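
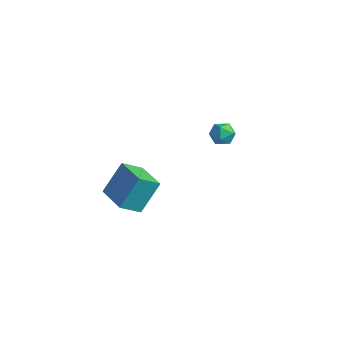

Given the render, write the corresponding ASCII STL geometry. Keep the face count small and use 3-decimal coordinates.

solid 
facet normal -0.991 0.128 -0.028
outer loop
vertex -2.849 -4.514 -0.94
vertex -2.765 -3.532 0.602
vertex -2.7 -3.504 -1.591
endloop
endfacet
facet normal -0.046 -0.536 -0.843
outer loop
vertex -0.975 -3.728 -1.542
vertex -2.849 -4.514 -0.94
vertex -2.7 -3.504 -1.591
endloop
endfacet
facet normal -0.991 0.129 -0.028
outer loop
vertex -2.7 -3.504 -1.591
vertex -2.765 -3.532 0.602
vertex -2.616 -2.523 -0.048
endloop
endfacet
facet normal 0.124 0.834 -0.537
outer loop
vertex -2.616 -2.523 -0.048
vertex -0.975 -3.728 -1.542
vertex -2.7 -3.504 -1.591
endloop
endfacet
facet normal -0.124 -0.834 0.538
outer loop
vertex -2.849 -4.514 -0.94
vertex -1.04 -3.756 0.651
vertex -2.765 -3.532 0.602
endloop
endfacet
facet normal -0.046 -0.536 -0.843
outer loop
vertex -1.124 -4.737 -0.892
vertex -2.849 -4.514 -0.94
vertex -0.975 -3.728 -1.542
endloop
endfacet
facet normal -0.123 -0.834 0.537
outer loop
vertex -1.124 -4.737 -0.892
vertex -1.04 -3.756 0.651
vertex -2.849 -4.514 -0.94
endloop
endfacet
facet normal 0.046 0.536 0.843
outer loop
vertex -2.765 -3.532 0.602
vertex -1.04 -3.756 0.651
vertex -2.616 -2.523 -0.048
endloop
endfacet
facet normal 0.123 0.834 -0.538
outer loop
vertex -0.891 -2.746 0.0
vertex -0.975 -3.728 -1.542
vertex -2.616 -2.523 -0.048
endloop
endfacet
facet normal 0.046 0.536 0.843
outer loop
vertex -2.616 -2.523 -0.048
vertex -1.04 -3.756 0.651
vertex -0.891 -2.746 0.0
endloop
endfacet
facet normal 0.991 -0.128 0.028
outer loop
vertex -0.891 -2.746 0.0
vertex -1.124 -4.737 -0.892
vertex -0.975 -3.728 -1.542
endloop
endfacet
facet normal 0.991 -0.128 0.028
outer loop
vertex -1.04 -3.756 0.651
vertex -1.124 -4.737 -0.892
vertex -0.891 -2.746 0.0
endloop
endfacet
facet normal -0.992 0.104 0.071
outer loop
vertex -3.522 2.664 0.141
vertex -3.608 2.003 -0.089
vertex -3.545 2.13 0.601
endloop
endfacet
facet normal -0.659 0.507 0.556
outer loop
vertex -3.522 2.664 0.141
vertex -3.545 2.13 0.601
vertex -3.075 2.647 0.686
endloop
endfacet
facet normal -0.220 0.952 0.210
outer loop
vertex -3.522 2.664 0.141
vertex -3.075 2.647 0.686
vertex -2.846 2.841 0.048
endloop
endfacet
facet normal -0.283 0.824 -0.490
outer loop
vertex -3.522 2.664 0.141
vertex -2.846 2.841 0.048
vertex -3.176 2.443 -0.431
endloop
endfacet
facet normal -0.761 0.299 -0.576
outer loop
vertex -3.522 2.664 0.141
vertex -3.176 2.443 -0.431
vertex -3.608 2.003 -0.089
endloop
endfacet
facet normal -0.259 0.077 0.963
outer loop
vertex -3.075 2.647 0.686
vertex -3.545 2.13 0.601
vertex -2.884 1.977 0.791
endloop
endfacet
facet normal -0.799 -0.574 0.179
outer loop
vertex -3.545 2.13 0.601
vertex -3.608 2.003 -0.089
vertex -3.214 1.579 0.312
endloop
endfacet
facet normal -0.425 -0.257 -0.868
outer loop
vertex -3.608 2.003 -0.089
vertex -3.176 2.443 -0.431
vertex -2.985 1.773 -0.326
endloop
endfacet
facet normal 0.346 0.590 -0.729
outer loop
vertex -3.176 2.443 -0.431
vertex -2.846 2.841 0.048
vertex -2.515 2.29 -0.241
endloop
endfacet
facet normal 0.448 0.798 0.403
outer loop
vertex -2.846 2.841 0.048
vertex -3.075 2.647 0.686
vertex -2.452 2.417 0.449
endloop
endfacet
facet normal 0.283 -0.824 0.490
outer loop
vertex -2.538 1.756 0.219
vertex -2.884 1.977 0.791
vertex -3.214 1.579 0.312
endloop
endfacet
facet normal 0.220 -0.952 -0.210
outer loop
vertex -2.538 1.756 0.219
vertex -3.214 1.579 0.312
vertex -2.985 1.773 -0.326
endloop
endfacet
facet normal 0.659 -0.507 -0.556
outer loop
vertex -2.538 1.756 0.219
vertex -2.985 1.773 -0.326
vertex -2.515 2.29 -0.241
endloop
endfacet
facet normal 0.992 -0.104 -0.071
outer loop
vertex -2.538 1.756 0.219
vertex -2.515 2.29 -0.241
vertex -2.452 2.417 0.449
endloop
endfacet
facet normal 0.761 -0.299 0.576
outer loop
vertex -2.538 1.756 0.219
vertex -2.452 2.417 0.449
vertex -2.884 1.977 0.791
endloop
endfacet
facet normal -0.346 -0.590 0.729
outer loop
vertex -3.214 1.579 0.312
vertex -2.884 1.977 0.791
vertex -3.545 2.13 0.601
endloop
endfacet
facet normal -0.448 -0.798 -0.403
outer loop
vertex -2.985 1.773 -0.326
vertex -3.214 1.579 0.312
vertex -3.608 2.003 -0.089
endloop
endfacet
facet normal 0.259 -0.077 -0.963
outer loop
vertex -2.515 2.29 -0.241
vertex -2.985 1.773 -0.326
vertex -3.176 2.443 -0.431
endloop
endfacet
facet normal 0.799 0.574 -0.179
outer loop
vertex -2.452 2.417 0.449
vertex -2.515 2.29 -0.241
vertex -2.846 2.841 0.048
endloop
endfacet
facet normal 0.425 0.257 0.868
outer loop
vertex -2.884 1.977 0.791
vertex -2.452 2.417 0.449
vertex -3.075 2.647 0.686
endloop
endfacet

endsolid


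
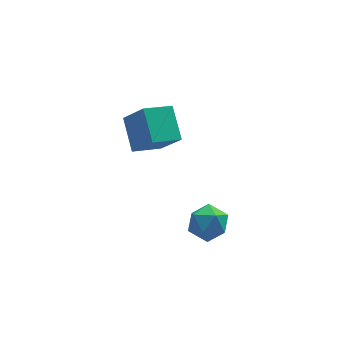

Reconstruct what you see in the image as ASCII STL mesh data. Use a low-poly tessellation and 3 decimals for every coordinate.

solid 
facet normal -0.918 0.344 0.200
outer loop
vertex -3.23 -1.963 0.651
vertex -3.63 -2.873 0.38
vertex -3.353 -2.702 1.358
endloop
endfacet
facet normal -0.430 0.660 0.615
outer loop
vertex -3.23 -1.963 0.651
vertex -3.353 -2.702 1.358
vertex -2.493 -2.134 1.35
endloop
endfacet
facet normal 0.045 0.980 0.192
outer loop
vertex -3.23 -1.963 0.651
vertex -2.493 -2.134 1.35
vertex -2.24 -1.953 0.368
endloop
endfacet
facet normal -0.147 0.862 -0.485
outer loop
vertex -3.23 -1.963 0.651
vertex -2.24 -1.953 0.368
vertex -2.942 -2.41 -0.232
endloop
endfacet
facet normal -0.742 0.469 -0.479
outer loop
vertex -3.23 -1.963 0.651
vertex -2.942 -2.41 -0.232
vertex -3.63 -2.873 0.38
endloop
endfacet
facet normal -0.091 0.152 0.984
outer loop
vertex -2.493 -2.134 1.35
vertex -3.353 -2.702 1.358
vertex -2.438 -3.15 1.512
endloop
endfacet
facet normal -0.879 -0.361 0.312
outer loop
vertex -3.353 -2.702 1.358
vertex -3.63 -2.873 0.38
vertex -3.14 -3.607 0.912
endloop
endfacet
facet normal -0.595 -0.158 -0.788
outer loop
vertex -3.63 -2.873 0.38
vertex -2.942 -2.41 -0.232
vertex -2.887 -3.426 -0.07
endloop
endfacet
facet normal 0.369 0.479 -0.796
outer loop
vertex -2.942 -2.41 -0.232
vertex -2.24 -1.953 0.368
vertex -2.027 -2.858 -0.078
endloop
endfacet
facet normal 0.680 0.670 0.299
outer loop
vertex -2.24 -1.953 0.368
vertex -2.493 -2.134 1.35
vertex -1.75 -2.687 0.9
endloop
endfacet
facet normal 0.147 -0.862 0.485
outer loop
vertex -2.15 -3.597 0.629
vertex -2.438 -3.15 1.512
vertex -3.14 -3.607 0.912
endloop
endfacet
facet normal -0.045 -0.980 -0.192
outer loop
vertex -2.15 -3.597 0.629
vertex -3.14 -3.607 0.912
vertex -2.887 -3.426 -0.07
endloop
endfacet
facet normal 0.430 -0.660 -0.615
outer loop
vertex -2.15 -3.597 0.629
vertex -2.887 -3.426 -0.07
vertex -2.027 -2.858 -0.078
endloop
endfacet
facet normal 0.918 -0.344 -0.200
outer loop
vertex -2.15 -3.597 0.629
vertex -2.027 -2.858 -0.078
vertex -1.75 -2.687 0.9
endloop
endfacet
facet normal 0.742 -0.469 0.479
outer loop
vertex -2.15 -3.597 0.629
vertex -1.75 -2.687 0.9
vertex -2.438 -3.15 1.512
endloop
endfacet
facet normal -0.369 -0.479 0.796
outer loop
vertex -3.14 -3.607 0.912
vertex -2.438 -3.15 1.512
vertex -3.353 -2.702 1.358
endloop
endfacet
facet normal -0.680 -0.670 -0.299
outer loop
vertex -2.887 -3.426 -0.07
vertex -3.14 -3.607 0.912
vertex -3.63 -2.873 0.38
endloop
endfacet
facet normal 0.091 -0.152 -0.984
outer loop
vertex -2.027 -2.858 -0.078
vertex -2.887 -3.426 -0.07
vertex -2.942 -2.41 -0.232
endloop
endfacet
facet normal 0.879 0.361 -0.312
outer loop
vertex -1.75 -2.687 0.9
vertex -2.027 -2.858 -0.078
vertex -2.24 -1.953 0.368
endloop
endfacet
facet normal 0.595 0.158 0.788
outer loop
vertex -2.438 -3.15 1.512
vertex -1.75 -2.687 0.9
vertex -2.493 -2.134 1.35
endloop
endfacet
facet normal -0.921 -0.238 0.309
outer loop
vertex -4.295 1.057 3.212
vertex -4.342 2.62 4.274
vertex -5.034 2.026 1.754
endloop
endfacet
facet normal 0.024 -0.827 -0.562
outer loop
vertex -3.578 2.4 1.266
vertex -4.295 1.057 3.212
vertex -5.034 2.026 1.754
endloop
endfacet
facet normal -0.921 -0.237 0.309
outer loop
vertex -5.034 2.026 1.754
vertex -4.342 2.62 4.274
vertex -5.08 3.588 2.816
endloop
endfacet
facet normal -0.388 0.510 -0.767
outer loop
vertex -5.08 3.588 2.816
vertex -3.578 2.4 1.266
vertex -5.034 2.026 1.754
endloop
endfacet
facet normal 0.388 -0.510 0.768
outer loop
vertex -4.295 1.057 3.212
vertex -2.886 2.994 3.786
vertex -4.342 2.62 4.274
endloop
endfacet
facet normal 0.025 -0.827 -0.562
outer loop
vertex -2.84 1.432 2.724
vertex -4.295 1.057 3.212
vertex -3.578 2.4 1.266
endloop
endfacet
facet normal 0.389 -0.510 0.767
outer loop
vertex -2.84 1.432 2.724
vertex -2.886 2.994 3.786
vertex -4.295 1.057 3.212
endloop
endfacet
facet normal -0.024 0.827 0.561
outer loop
vertex -4.342 2.62 4.274
vertex -2.886 2.994 3.786
vertex -5.08 3.588 2.816
endloop
endfacet
facet normal -0.389 0.510 -0.767
outer loop
vertex -3.625 3.963 2.328
vertex -3.578 2.4 1.266
vertex -5.08 3.588 2.816
endloop
endfacet
facet normal -0.025 0.827 0.562
outer loop
vertex -5.08 3.588 2.816
vertex -2.886 2.994 3.786
vertex -3.625 3.963 2.328
endloop
endfacet
facet normal 0.921 0.237 -0.309
outer loop
vertex -3.625 3.963 2.328
vertex -2.84 1.432 2.724
vertex -3.578 2.4 1.266
endloop
endfacet
facet normal 0.921 0.237 -0.309
outer loop
vertex -2.886 2.994 3.786
vertex -2.84 1.432 2.724
vertex -3.625 3.963 2.328
endloop
endfacet

endsolid


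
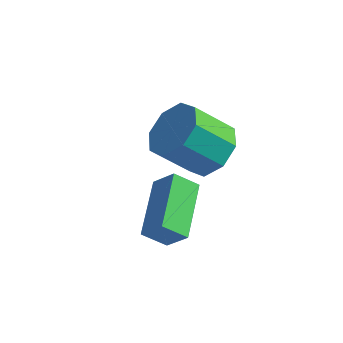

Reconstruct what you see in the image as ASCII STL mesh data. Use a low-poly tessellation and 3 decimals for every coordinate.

solid 
facet normal -0.702 -0.347 0.622
outer loop
vertex -2.782 -2.301 2.66
vertex -3.209 -0.577 3.14
vertex -3.402 -2.265 1.981
endloop
endfacet
facet normal 0.232 -0.937 -0.261
outer loop
vertex -2.791 -1.963 1.44
vertex -2.782 -2.301 2.66
vertex -3.402 -2.265 1.981
endloop
endfacet
facet normal -0.702 -0.347 0.622
outer loop
vertex -3.402 -2.265 1.981
vertex -3.209 -0.577 3.14
vertex -3.828 -0.541 2.461
endloop
endfacet
facet normal -0.673 0.039 -0.738
outer loop
vertex -3.828 -0.541 2.461
vertex -2.791 -1.963 1.44
vertex -3.402 -2.265 1.981
endloop
endfacet
facet normal 0.673 -0.039 0.739
outer loop
vertex -2.782 -2.301 2.66
vertex -2.598 -0.275 2.599
vertex -3.209 -0.577 3.14
endloop
endfacet
facet normal 0.232 -0.937 -0.261
outer loop
vertex -2.172 -1.999 2.119
vertex -2.782 -2.301 2.66
vertex -2.791 -1.963 1.44
endloop
endfacet
facet normal 0.674 -0.039 0.738
outer loop
vertex -2.172 -1.999 2.119
vertex -2.598 -0.275 2.599
vertex -2.782 -2.301 2.66
endloop
endfacet
facet normal -0.232 0.937 0.261
outer loop
vertex -3.209 -0.577 3.14
vertex -2.598 -0.275 2.599
vertex -3.828 -0.541 2.461
endloop
endfacet
facet normal -0.674 0.039 -0.738
outer loop
vertex -3.218 -0.239 1.92
vertex -2.791 -1.963 1.44
vertex -3.828 -0.541 2.461
endloop
endfacet
facet normal -0.232 0.937 0.261
outer loop
vertex -3.828 -0.541 2.461
vertex -2.598 -0.275 2.599
vertex -3.218 -0.239 1.92
endloop
endfacet
facet normal 0.702 0.347 -0.622
outer loop
vertex -3.218 -0.239 1.92
vertex -2.172 -1.999 2.119
vertex -2.791 -1.963 1.44
endloop
endfacet
facet normal 0.702 0.347 -0.622
outer loop
vertex -2.598 -0.275 2.599
vertex -2.172 -1.999 2.119
vertex -3.218 -0.239 1.92
endloop
endfacet
facet normal 0.605 0.369 -0.706
outer loop
vertex -2.288 0.628 2.713
vertex -2.911 1.325 2.543
vertex -2.167 1.216 3.124
endloop
endfacet
facet normal 0.778 -0.459 0.428
outer loop
vertex -2.288 0.628 2.713
vertex -2.167 1.216 3.124
vertex -3.227 0.057 3.807
endloop
endfacet
facet normal 0.778 -0.460 0.427
outer loop
vertex -3.227 0.057 3.807
vertex -2.167 1.216 3.124
vertex -3.105 0.645 4.218
endloop
endfacet
facet normal -0.606 -0.368 0.706
outer loop
vertex -3.227 0.057 3.807
vertex -3.105 0.645 4.218
vertex -3.849 0.755 3.637
endloop
endfacet
facet normal 0.605 0.368 -0.706
outer loop
vertex -2.167 1.216 3.124
vertex -2.911 1.325 2.543
vertex -2.482 1.868 3.194
endloop
endfacet
facet normal 0.668 0.247 0.702
outer loop
vertex -2.167 1.216 3.124
vertex -2.482 1.868 3.194
vertex -3.105 0.645 4.218
endloop
endfacet
facet normal 0.668 0.247 0.702
outer loop
vertex -3.105 0.645 4.218
vertex -2.482 1.868 3.194
vertex -3.42 1.297 4.288
endloop
endfacet
facet normal -0.605 -0.368 0.706
outer loop
vertex -3.105 0.645 4.218
vertex -3.42 1.297 4.288
vertex -3.849 0.755 3.637
endloop
endfacet
facet normal 0.606 0.368 -0.706
outer loop
vertex -2.482 1.868 3.194
vertex -2.911 1.325 2.543
vertex -3.047 2.202 2.883
endloop
endfacet
facet normal 0.167 0.808 0.565
outer loop
vertex -2.482 1.868 3.194
vertex -3.047 2.202 2.883
vertex -3.42 1.297 4.288
endloop
endfacet
facet normal 0.167 0.808 0.565
outer loop
vertex -3.42 1.297 4.288
vertex -3.047 2.202 2.883
vertex -3.986 1.631 3.977
endloop
endfacet
facet normal -0.605 -0.369 0.706
outer loop
vertex -3.42 1.297 4.288
vertex -3.986 1.631 3.977
vertex -3.849 0.755 3.637
endloop
endfacet
facet normal 0.605 0.368 -0.706
outer loop
vertex -3.047 2.202 2.883
vertex -2.911 1.325 2.543
vertex -3.533 2.023 2.373
endloop
endfacet
facet normal -0.432 0.897 0.097
outer loop
vertex -3.047 2.202 2.883
vertex -3.533 2.023 2.373
vertex -3.986 1.631 3.977
endloop
endfacet
facet normal -0.432 0.897 0.097
outer loop
vertex -3.986 1.631 3.977
vertex -3.533 2.023 2.373
vertex -4.472 1.452 3.467
endloop
endfacet
facet normal -0.605 -0.369 0.706
outer loop
vertex -3.986 1.631 3.977
vertex -4.472 1.452 3.467
vertex -3.849 0.755 3.637
endloop
endfacet
facet normal 0.606 0.368 -0.706
outer loop
vertex -3.533 2.023 2.373
vertex -2.911 1.325 2.543
vertex -3.655 1.435 1.962
endloop
endfacet
facet normal -0.778 0.460 -0.428
outer loop
vertex -3.533 2.023 2.373
vertex -3.655 1.435 1.962
vertex -4.472 1.452 3.467
endloop
endfacet
facet normal -0.779 0.459 -0.428
outer loop
vertex -4.472 1.452 3.467
vertex -3.655 1.435 1.962
vertex -4.593 0.864 3.056
endloop
endfacet
facet normal -0.605 -0.369 0.706
outer loop
vertex -4.472 1.452 3.467
vertex -4.593 0.864 3.056
vertex -3.849 0.755 3.637
endloop
endfacet
facet normal 0.605 0.368 -0.706
outer loop
vertex -3.655 1.435 1.962
vertex -2.911 1.325 2.543
vertex -3.34 0.783 1.892
endloop
endfacet
facet normal -0.668 -0.247 -0.702
outer loop
vertex -3.655 1.435 1.962
vertex -3.34 0.783 1.892
vertex -4.593 0.864 3.056
endloop
endfacet
facet normal -0.668 -0.247 -0.702
outer loop
vertex -4.593 0.864 3.056
vertex -3.34 0.783 1.892
vertex -4.278 0.212 2.986
endloop
endfacet
facet normal -0.605 -0.368 0.706
outer loop
vertex -4.593 0.864 3.056
vertex -4.278 0.212 2.986
vertex -3.849 0.755 3.637
endloop
endfacet
facet normal 0.605 0.369 -0.706
outer loop
vertex -3.34 0.783 1.892
vertex -2.911 1.325 2.543
vertex -2.774 0.449 2.203
endloop
endfacet
facet normal -0.167 -0.808 -0.565
outer loop
vertex -3.34 0.783 1.892
vertex -2.774 0.449 2.203
vertex -4.278 0.212 2.986
endloop
endfacet
facet normal -0.167 -0.808 -0.565
outer loop
vertex -4.278 0.212 2.986
vertex -2.774 0.449 2.203
vertex -3.713 -0.122 3.297
endloop
endfacet
facet normal -0.606 -0.368 0.706
outer loop
vertex -4.278 0.212 2.986
vertex -3.713 -0.122 3.297
vertex -3.849 0.755 3.637
endloop
endfacet
facet normal 0.605 0.369 -0.706
outer loop
vertex -2.774 0.449 2.203
vertex -2.911 1.325 2.543
vertex -2.288 0.628 2.713
endloop
endfacet
facet normal 0.432 -0.897 -0.097
outer loop
vertex -2.774 0.449 2.203
vertex -2.288 0.628 2.713
vertex -3.713 -0.122 3.297
endloop
endfacet
facet normal 0.432 -0.897 -0.097
outer loop
vertex -3.713 -0.122 3.297
vertex -2.288 0.628 2.713
vertex -3.227 0.057 3.807
endloop
endfacet
facet normal -0.605 -0.368 0.706
outer loop
vertex -3.713 -0.122 3.297
vertex -3.227 0.057 3.807
vertex -3.849 0.755 3.637
endloop
endfacet

endsolid


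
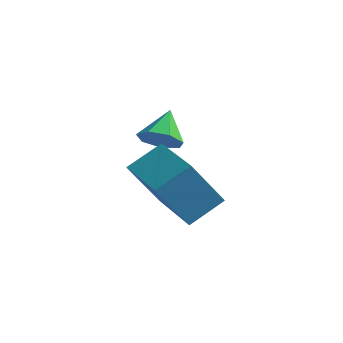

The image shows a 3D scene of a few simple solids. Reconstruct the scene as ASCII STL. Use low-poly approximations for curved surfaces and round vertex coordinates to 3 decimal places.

solid 
facet normal -0.470 -0.717 -0.516
outer loop
vertex -1.637 -1.622 4.066
vertex -3.197 -0.44 3.844
vertex -0.95 -0.996 2.571
endloop
endfacet
facet normal 0.792 -0.600 0.113
outer loop
vertex -0.363 -0.1 3.216
vertex -1.637 -1.622 4.066
vertex -0.95 -0.996 2.571
endloop
endfacet
facet normal -0.470 -0.717 -0.516
outer loop
vertex -0.95 -0.996 2.571
vertex -3.197 -0.44 3.844
vertex -2.51 0.186 2.349
endloop
endfacet
facet normal 0.390 0.356 -0.849
outer loop
vertex -2.51 0.186 2.349
vertex -0.363 -0.1 3.216
vertex -0.95 -0.996 2.571
endloop
endfacet
facet normal -0.390 -0.356 0.849
outer loop
vertex -1.637 -1.622 4.066
vertex -2.61 0.456 4.489
vertex -3.197 -0.44 3.844
endloop
endfacet
facet normal 0.792 -0.600 0.113
outer loop
vertex -1.05 -0.726 4.711
vertex -1.637 -1.622 4.066
vertex -0.363 -0.1 3.216
endloop
endfacet
facet normal -0.390 -0.356 0.849
outer loop
vertex -1.05 -0.726 4.711
vertex -2.61 0.456 4.489
vertex -1.637 -1.622 4.066
endloop
endfacet
facet normal -0.792 0.600 -0.113
outer loop
vertex -3.197 -0.44 3.844
vertex -2.61 0.456 4.489
vertex -2.51 0.186 2.349
endloop
endfacet
facet normal 0.390 0.356 -0.849
outer loop
vertex -1.923 1.082 2.994
vertex -0.363 -0.1 3.216
vertex -2.51 0.186 2.349
endloop
endfacet
facet normal -0.792 0.600 -0.113
outer loop
vertex -2.51 0.186 2.349
vertex -2.61 0.456 4.489
vertex -1.923 1.082 2.994
endloop
endfacet
facet normal 0.470 0.717 0.516
outer loop
vertex -1.923 1.082 2.994
vertex -1.05 -0.726 4.711
vertex -0.363 -0.1 3.216
endloop
endfacet
facet normal 0.470 0.717 0.516
outer loop
vertex -2.61 0.456 4.489
vertex -1.05 -0.726 4.711
vertex -1.923 1.082 2.994
endloop
endfacet
facet normal 0.161 -0.786 -0.596
outer loop
vertex -3.094 1.774 3.994
vertex -3.554 2.038 3.522
vertex -2.853 2.147 3.567
endloop
endfacet
facet normal 0.724 0.262 0.638
outer loop
vertex -3.094 1.774 3.994
vertex -2.853 2.147 3.567
vertex -3.746 2.982 4.238
endloop
endfacet
facet normal 0.161 -0.786 -0.598
outer loop
vertex -2.853 2.147 3.567
vertex -3.554 2.038 3.522
vertex -3.14 2.439 3.106
endloop
endfacet
facet normal 0.693 0.721 0.025
outer loop
vertex -2.853 2.147 3.567
vertex -3.14 2.439 3.106
vertex -3.746 2.982 4.238
endloop
endfacet
facet normal 0.161 -0.786 -0.597
outer loop
vertex -3.14 2.439 3.106
vertex -3.554 2.038 3.522
vertex -3.738 2.429 2.958
endloop
endfacet
facet normal 0.082 0.915 -0.395
outer loop
vertex -3.14 2.439 3.106
vertex -3.738 2.429 2.958
vertex -3.746 2.982 4.238
endloop
endfacet
facet normal 0.160 -0.786 -0.597
outer loop
vertex -3.738 2.429 2.958
vertex -3.554 2.038 3.522
vertex -4.197 2.125 3.235
endloop
endfacet
facet normal -0.647 0.698 -0.306
outer loop
vertex -3.738 2.429 2.958
vertex -4.197 2.125 3.235
vertex -3.746 2.982 4.238
endloop
endfacet
facet normal 0.160 -0.786 -0.597
outer loop
vertex -4.197 2.125 3.235
vertex -3.554 2.038 3.522
vertex -4.172 1.756 3.728
endloop
endfacet
facet normal -0.946 0.235 0.224
outer loop
vertex -4.197 2.125 3.235
vertex -4.172 1.756 3.728
vertex -3.746 2.982 4.238
endloop
endfacet
facet normal 0.160 -0.786 -0.597
outer loop
vertex -4.172 1.756 3.728
vertex -3.554 2.038 3.522
vertex -3.68 1.6 4.065
endloop
endfacet
facet normal -0.588 -0.128 0.799
outer loop
vertex -4.172 1.756 3.728
vertex -3.68 1.6 4.065
vertex -3.746 2.982 4.238
endloop
endfacet
facet normal 0.161 -0.786 -0.597
outer loop
vertex -3.68 1.6 4.065
vertex -3.554 2.038 3.522
vertex -3.094 1.774 3.994
endloop
endfacet
facet normal 0.153 -0.116 0.981
outer loop
vertex -3.68 1.6 4.065
vertex -3.094 1.774 3.994
vertex -3.746 2.982 4.238
endloop
endfacet

endsolid


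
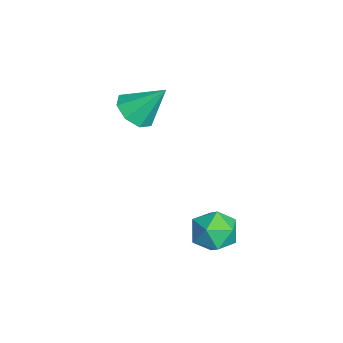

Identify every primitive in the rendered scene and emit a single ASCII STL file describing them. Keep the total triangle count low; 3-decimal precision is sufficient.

solid 
facet normal -0.690 0.406 0.599
outer loop
vertex 1.737 2.548 -3.427
vertex 1.16 1.57 -3.43
vertex 1.955 1.758 -2.641
endloop
endfacet
facet normal -0.049 0.698 0.715
outer loop
vertex 1.737 2.548 -3.427
vertex 1.955 1.758 -2.641
vertex 2.81 2.321 -3.132
endloop
endfacet
facet normal 0.180 0.979 0.100
outer loop
vertex 1.737 2.548 -3.427
vertex 2.81 2.321 -3.132
vertex 2.544 2.481 -4.224
endloop
endfacet
facet normal -0.320 0.861 -0.396
outer loop
vertex 1.737 2.548 -3.427
vertex 2.544 2.481 -4.224
vertex 1.524 2.017 -4.408
endloop
endfacet
facet normal -0.858 0.506 -0.088
outer loop
vertex 1.737 2.548 -3.427
vertex 1.524 2.017 -4.408
vertex 1.16 1.57 -3.43
endloop
endfacet
facet normal 0.401 0.176 0.899
outer loop
vertex 2.81 2.321 -3.132
vertex 1.955 1.758 -2.641
vertex 2.896 1.203 -2.952
endloop
endfacet
facet normal -0.637 -0.297 0.712
outer loop
vertex 1.955 1.758 -2.641
vertex 1.16 1.57 -3.43
vertex 1.876 0.739 -3.136
endloop
endfacet
facet normal -0.907 -0.134 -0.399
outer loop
vertex 1.16 1.57 -3.43
vertex 1.524 2.017 -4.408
vertex 1.61 0.899 -4.228
endloop
endfacet
facet normal -0.038 0.439 -0.898
outer loop
vertex 1.524 2.017 -4.408
vertex 2.544 2.481 -4.224
vertex 2.465 1.462 -4.719
endloop
endfacet
facet normal 0.771 0.630 -0.095
outer loop
vertex 2.544 2.481 -4.224
vertex 2.81 2.321 -3.132
vertex 3.26 1.65 -3.93
endloop
endfacet
facet normal 0.320 -0.861 0.396
outer loop
vertex 2.683 0.672 -3.933
vertex 2.896 1.203 -2.952
vertex 1.876 0.739 -3.136
endloop
endfacet
facet normal -0.180 -0.979 -0.100
outer loop
vertex 2.683 0.672 -3.933
vertex 1.876 0.739 -3.136
vertex 1.61 0.899 -4.228
endloop
endfacet
facet normal 0.049 -0.698 -0.715
outer loop
vertex 2.683 0.672 -3.933
vertex 1.61 0.899 -4.228
vertex 2.465 1.462 -4.719
endloop
endfacet
facet normal 0.690 -0.406 -0.599
outer loop
vertex 2.683 0.672 -3.933
vertex 2.465 1.462 -4.719
vertex 3.26 1.65 -3.93
endloop
endfacet
facet normal 0.858 -0.506 0.088
outer loop
vertex 2.683 0.672 -3.933
vertex 3.26 1.65 -3.93
vertex 2.896 1.203 -2.952
endloop
endfacet
facet normal 0.038 -0.439 0.898
outer loop
vertex 1.876 0.739 -3.136
vertex 2.896 1.203 -2.952
vertex 1.955 1.758 -2.641
endloop
endfacet
facet normal -0.771 -0.630 0.095
outer loop
vertex 1.61 0.899 -4.228
vertex 1.876 0.739 -3.136
vertex 1.16 1.57 -3.43
endloop
endfacet
facet normal -0.401 -0.176 -0.899
outer loop
vertex 2.465 1.462 -4.719
vertex 1.61 0.899 -4.228
vertex 1.524 2.017 -4.408
endloop
endfacet
facet normal 0.637 0.297 -0.712
outer loop
vertex 3.26 1.65 -3.93
vertex 2.465 1.462 -4.719
vertex 2.544 2.481 -4.224
endloop
endfacet
facet normal 0.907 0.134 0.399
outer loop
vertex 2.896 1.203 -2.952
vertex 3.26 1.65 -3.93
vertex 2.81 2.321 -3.132
endloop
endfacet
facet normal -0.155 -0.644 -0.749
outer loop
vertex -1.623 -0.673 0.103
vertex -2.123 -1.311 0.755
vertex -2.404 -0.524 0.136
endloop
endfacet
facet normal 0.169 0.948 -0.270
outer loop
vertex -1.623 -0.673 0.103
vertex -2.404 -0.524 0.136
vertex -1.817 -0.029 2.245
endloop
endfacet
facet normal -0.154 -0.644 -0.749
outer loop
vertex -2.404 -0.524 0.136
vertex -2.123 -1.311 0.755
vertex -3.021 -0.836 0.531
endloop
endfacet
facet normal -0.485 0.872 -0.070
outer loop
vertex -2.404 -0.524 0.136
vertex -3.021 -0.836 0.531
vertex -1.817 -0.029 2.245
endloop
endfacet
facet normal -0.154 -0.644 -0.749
outer loop
vertex -3.021 -0.836 0.531
vertex -2.123 -1.311 0.755
vertex -3.112 -1.426 1.057
endloop
endfacet
facet normal -0.817 0.449 0.362
outer loop
vertex -3.021 -0.836 0.531
vertex -3.112 -1.426 1.057
vertex -1.817 -0.029 2.245
endloop
endfacet
facet normal -0.154 -0.644 -0.749
outer loop
vertex -3.112 -1.426 1.057
vertex -2.123 -1.311 0.755
vertex -2.623 -1.949 1.406
endloop
endfacet
facet normal -0.630 -0.073 0.773
outer loop
vertex -3.112 -1.426 1.057
vertex -2.623 -1.949 1.406
vertex -1.817 -0.029 2.245
endloop
endfacet
facet normal -0.154 -0.644 -0.749
outer loop
vertex -2.623 -1.949 1.406
vertex -2.123 -1.311 0.755
vertex -1.842 -2.098 1.374
endloop
endfacet
facet normal -0.036 -0.387 0.921
outer loop
vertex -2.623 -1.949 1.406
vertex -1.842 -2.098 1.374
vertex -1.817 -0.029 2.245
endloop
endfacet
facet normal -0.154 -0.644 -0.749
outer loop
vertex -1.842 -2.098 1.374
vertex -2.123 -1.311 0.755
vertex -1.225 -1.786 0.979
endloop
endfacet
facet normal 0.619 -0.311 0.721
outer loop
vertex -1.842 -2.098 1.374
vertex -1.225 -1.786 0.979
vertex -1.817 -0.029 2.245
endloop
endfacet
facet normal -0.154 -0.645 -0.748
outer loop
vertex -1.225 -1.786 0.979
vertex -2.123 -1.311 0.755
vertex -1.135 -1.196 0.452
endloop
endfacet
facet normal 0.951 0.113 0.288
outer loop
vertex -1.225 -1.786 0.979
vertex -1.135 -1.196 0.452
vertex -1.817 -0.029 2.245
endloop
endfacet
facet normal -0.155 -0.644 -0.749
outer loop
vertex -1.135 -1.196 0.452
vertex -2.123 -1.311 0.755
vertex -1.623 -0.673 0.103
endloop
endfacet
facet normal 0.765 0.633 -0.121
outer loop
vertex -1.135 -1.196 0.452
vertex -1.623 -0.673 0.103
vertex -1.817 -0.029 2.245
endloop
endfacet

endsolid


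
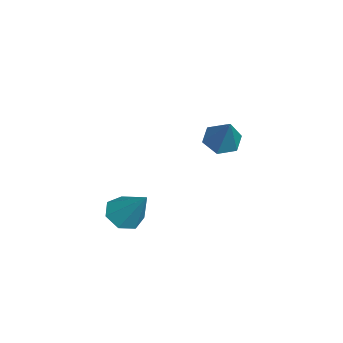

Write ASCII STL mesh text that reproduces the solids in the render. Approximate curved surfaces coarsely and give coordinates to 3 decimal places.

solid 
facet normal -0.438 -0.452 -0.777
outer loop
vertex 1.066 -1.248 -4.323
vertex 0.563 -1.689 -3.783
vertex 0.418 -0.924 -4.146
endloop
endfacet
facet normal 0.374 0.890 -0.261
outer loop
vertex 1.066 -1.248 -4.323
vertex 0.418 -0.924 -4.146
vertex 1.437 -0.791 -2.237
endloop
endfacet
facet normal -0.439 -0.452 -0.776
outer loop
vertex 0.418 -0.924 -4.146
vertex 0.563 -1.689 -3.783
vertex -0.121 -1.175 -3.695
endloop
endfacet
facet normal -0.338 0.934 0.115
outer loop
vertex 0.418 -0.924 -4.146
vertex -0.121 -1.175 -3.695
vertex 1.437 -0.791 -2.237
endloop
endfacet
facet normal -0.439 -0.452 -0.776
outer loop
vertex -0.121 -1.175 -3.695
vertex 0.563 -1.689 -3.783
vertex -0.144 -1.814 -3.31
endloop
endfacet
facet normal -0.677 0.397 0.619
outer loop
vertex -0.121 -1.175 -3.695
vertex -0.144 -1.814 -3.31
vertex 1.437 -0.791 -2.237
endloop
endfacet
facet normal -0.440 -0.452 -0.776
outer loop
vertex -0.144 -1.814 -3.31
vertex 0.563 -1.689 -3.783
vertex 0.365 -2.359 -3.281
endloop
endfacet
facet normal -0.386 -0.314 0.868
outer loop
vertex -0.144 -1.814 -3.31
vertex 0.365 -2.359 -3.281
vertex 1.437 -0.791 -2.237
endloop
endfacet
facet normal -0.440 -0.452 -0.776
outer loop
vertex 0.365 -2.359 -3.281
vertex 0.563 -1.689 -3.783
vertex 1.023 -2.4 -3.63
endloop
endfacet
facet normal 0.317 -0.666 0.675
outer loop
vertex 0.365 -2.359 -3.281
vertex 1.023 -2.4 -3.63
vertex 1.437 -0.791 -2.237
endloop
endfacet
facet normal -0.439 -0.451 -0.777
outer loop
vertex 1.023 -2.4 -3.63
vertex 0.563 -1.689 -3.783
vertex 1.335 -1.905 -4.094
endloop
endfacet
facet normal 0.900 -0.393 0.186
outer loop
vertex 1.023 -2.4 -3.63
vertex 1.335 -1.905 -4.094
vertex 1.437 -0.791 -2.237
endloop
endfacet
facet normal -0.439 -0.451 -0.777
outer loop
vertex 1.335 -1.905 -4.094
vertex 0.563 -1.689 -3.783
vertex 1.066 -1.248 -4.323
endloop
endfacet
facet normal 0.926 0.299 -0.230
outer loop
vertex 1.335 -1.905 -4.094
vertex 1.066 -1.248 -4.323
vertex 1.437 -0.791 -2.237
endloop
endfacet
facet normal -0.555 -0.150 -0.818
outer loop
vertex -3.843 1.995 -3.29
vertex -4.55 2.211 -2.85
vertex -4.1 2.815 -3.266
endloop
endfacet
facet normal 0.922 0.296 -0.250
outer loop
vertex -3.843 1.995 -3.29
vertex -4.1 2.815 -3.266
vertex -3.45 2.509 -1.23
endloop
endfacet
facet normal -0.555 -0.150 -0.818
outer loop
vertex -4.1 2.815 -3.266
vertex -4.55 2.211 -2.85
vertex -4.807 3.032 -2.826
endloop
endfacet
facet normal 0.317 0.948 0.041
outer loop
vertex -4.1 2.815 -3.266
vertex -4.807 3.032 -2.826
vertex -3.45 2.509 -1.23
endloop
endfacet
facet normal -0.556 -0.150 -0.818
outer loop
vertex -4.807 3.032 -2.826
vertex -4.55 2.211 -2.85
vertex -5.256 2.428 -2.41
endloop
endfacet
facet normal -0.410 0.704 0.580
outer loop
vertex -4.807 3.032 -2.826
vertex -5.256 2.428 -2.41
vertex -3.45 2.509 -1.23
endloop
endfacet
facet normal -0.556 -0.150 -0.818
outer loop
vertex -5.256 2.428 -2.41
vertex -4.55 2.211 -2.85
vertex -4.999 1.607 -2.434
endloop
endfacet
facet normal -0.531 -0.190 0.826
outer loop
vertex -5.256 2.428 -2.41
vertex -4.999 1.607 -2.434
vertex -3.45 2.509 -1.23
endloop
endfacet
facet normal -0.555 -0.151 -0.818
outer loop
vertex -4.999 1.607 -2.434
vertex -4.55 2.211 -2.85
vertex -4.292 1.391 -2.874
endloop
endfacet
facet normal 0.075 -0.842 0.534
outer loop
vertex -4.999 1.607 -2.434
vertex -4.292 1.391 -2.874
vertex -3.45 2.509 -1.23
endloop
endfacet
facet normal -0.555 -0.151 -0.818
outer loop
vertex -4.292 1.391 -2.874
vertex -4.55 2.211 -2.85
vertex -3.843 1.995 -3.29
endloop
endfacet
facet normal 0.801 -0.598 -0.004
outer loop
vertex -4.292 1.391 -2.874
vertex -3.843 1.995 -3.29
vertex -3.45 2.509 -1.23
endloop
endfacet

endsolid


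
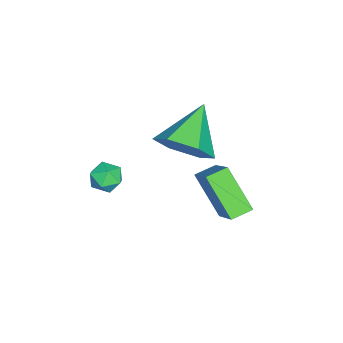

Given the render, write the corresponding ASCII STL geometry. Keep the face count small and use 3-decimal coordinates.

solid 
facet normal -0.239 0.970 0.040
outer loop
vertex -0.825 -1.798 0.482
vertex -0.884 -1.84 1.141
vertex -0.3 -1.685 0.87
endloop
endfacet
facet normal 0.195 0.839 -0.508
outer loop
vertex -0.825 -1.798 0.482
vertex -0.3 -1.685 0.87
vertex -0.231 -2.038 0.314
endloop
endfacet
facet normal -0.119 0.354 -0.928
outer loop
vertex -0.825 -1.798 0.482
vertex -0.231 -2.038 0.314
vertex -0.773 -2.412 0.241
endloop
endfacet
facet normal -0.749 0.186 -0.636
outer loop
vertex -0.825 -1.798 0.482
vertex -0.773 -2.412 0.241
vertex -1.177 -2.29 0.752
endloop
endfacet
facet normal -0.822 0.568 -0.037
outer loop
vertex -0.825 -1.798 0.482
vertex -1.177 -2.29 0.752
vertex -0.884 -1.84 1.141
endloop
endfacet
facet normal 0.796 0.551 -0.251
outer loop
vertex -0.231 -2.038 0.314
vertex -0.3 -1.685 0.87
vertex 0.077 -2.23 0.868
endloop
endfacet
facet normal 0.094 0.763 0.639
outer loop
vertex -0.3 -1.685 0.87
vertex -0.884 -1.84 1.141
vertex -0.327 -2.108 1.379
endloop
endfacet
facet normal -0.852 0.112 0.512
outer loop
vertex -0.884 -1.84 1.141
vertex -1.177 -2.29 0.752
vertex -0.869 -2.482 1.306
endloop
endfacet
facet normal -0.732 -0.505 -0.458
outer loop
vertex -1.177 -2.29 0.752
vertex -0.773 -2.412 0.241
vertex -0.8 -2.835 0.75
endloop
endfacet
facet normal 0.286 -0.232 -0.930
outer loop
vertex -0.773 -2.412 0.241
vertex -0.231 -2.038 0.314
vertex -0.216 -2.68 0.479
endloop
endfacet
facet normal 0.749 -0.186 0.636
outer loop
vertex -0.275 -2.722 1.138
vertex 0.077 -2.23 0.868
vertex -0.327 -2.108 1.379
endloop
endfacet
facet normal 0.119 -0.354 0.928
outer loop
vertex -0.275 -2.722 1.138
vertex -0.327 -2.108 1.379
vertex -0.869 -2.482 1.306
endloop
endfacet
facet normal -0.195 -0.839 0.508
outer loop
vertex -0.275 -2.722 1.138
vertex -0.869 -2.482 1.306
vertex -0.8 -2.835 0.75
endloop
endfacet
facet normal 0.239 -0.970 -0.040
outer loop
vertex -0.275 -2.722 1.138
vertex -0.8 -2.835 0.75
vertex -0.216 -2.68 0.479
endloop
endfacet
facet normal 0.822 -0.568 0.037
outer loop
vertex -0.275 -2.722 1.138
vertex -0.216 -2.68 0.479
vertex 0.077 -2.23 0.868
endloop
endfacet
facet normal 0.732 0.505 0.458
outer loop
vertex -0.327 -2.108 1.379
vertex 0.077 -2.23 0.868
vertex -0.3 -1.685 0.87
endloop
endfacet
facet normal -0.286 0.232 0.930
outer loop
vertex -0.869 -2.482 1.306
vertex -0.327 -2.108 1.379
vertex -0.884 -1.84 1.141
endloop
endfacet
facet normal -0.796 -0.551 0.251
outer loop
vertex -0.8 -2.835 0.75
vertex -0.869 -2.482 1.306
vertex -1.177 -2.29 0.752
endloop
endfacet
facet normal -0.094 -0.763 -0.639
outer loop
vertex -0.216 -2.68 0.479
vertex -0.8 -2.835 0.75
vertex -0.773 -2.412 0.241
endloop
endfacet
facet normal 0.852 -0.112 -0.512
outer loop
vertex 0.077 -2.23 0.868
vertex -0.216 -2.68 0.479
vertex -0.231 -2.038 0.314
endloop
endfacet
facet normal 0.813 -0.151 -0.562
outer loop
vertex -0.43 -0.107 3.504
vertex -0.953 0.316 2.633
vertex -0.372 0.972 3.298
endloop
endfacet
facet normal 0.156 0.177 0.972
outer loop
vertex -0.43 -0.107 3.504
vertex -0.372 0.972 3.298
vertex -2.507 0.604 3.707
endloop
endfacet
facet normal 0.813 -0.151 -0.562
outer loop
vertex -0.372 0.972 3.298
vertex -0.953 0.316 2.633
vertex -0.895 1.395 2.428
endloop
endfacet
facet normal -0.063 0.882 0.467
outer loop
vertex -0.372 0.972 3.298
vertex -0.895 1.395 2.428
vertex -2.507 0.604 3.707
endloop
endfacet
facet normal 0.813 -0.151 -0.562
outer loop
vertex -0.895 1.395 2.428
vertex -0.953 0.316 2.633
vertex -1.476 0.739 1.763
endloop
endfacet
facet normal -0.581 0.773 -0.255
outer loop
vertex -0.895 1.395 2.428
vertex -1.476 0.739 1.763
vertex -2.507 0.604 3.707
endloop
endfacet
facet normal 0.813 -0.151 -0.562
outer loop
vertex -1.476 0.739 1.763
vertex -0.953 0.316 2.633
vertex -1.534 -0.34 1.969
endloop
endfacet
facet normal -0.881 -0.042 -0.470
outer loop
vertex -1.476 0.739 1.763
vertex -1.534 -0.34 1.969
vertex -2.507 0.604 3.707
endloop
endfacet
facet normal 0.813 -0.151 -0.562
outer loop
vertex -1.534 -0.34 1.969
vertex -0.953 0.316 2.633
vertex -1.011 -0.763 2.839
endloop
endfacet
facet normal -0.663 -0.748 0.035
outer loop
vertex -1.534 -0.34 1.969
vertex -1.011 -0.763 2.839
vertex -2.507 0.604 3.707
endloop
endfacet
facet normal 0.813 -0.151 -0.562
outer loop
vertex -1.011 -0.763 2.839
vertex -0.953 0.316 2.633
vertex -0.43 -0.107 3.504
endloop
endfacet
facet normal -0.145 -0.638 0.756
outer loop
vertex -1.011 -0.763 2.839
vertex -0.43 -0.107 3.504
vertex -2.507 0.604 3.707
endloop
endfacet
facet normal -0.662 -0.372 -0.650
outer loop
vertex -2.138 0.389 0.113
vertex -2.669 0.998 0.305
vertex -1.408 1.453 -1.24
endloop
endfacet
facet normal 0.640 -0.733 -0.231
outer loop
vertex -0.151 2.162 -0.005
vertex -2.138 0.389 0.113
vertex -1.408 1.453 -1.24
endloop
endfacet
facet normal -0.662 -0.374 -0.650
outer loop
vertex -1.408 1.453 -1.24
vertex -2.669 0.998 0.305
vertex -1.939 2.061 -1.049
endloop
endfacet
facet normal 0.391 0.569 -0.724
outer loop
vertex -1.939 2.061 -1.049
vertex -0.151 2.162 -0.005
vertex -1.408 1.453 -1.24
endloop
endfacet
facet normal -0.390 -0.569 0.724
outer loop
vertex -2.138 0.389 0.113
vertex -1.412 1.707 1.54
vertex -2.669 0.998 0.305
endloop
endfacet
facet normal 0.640 -0.733 -0.230
outer loop
vertex -0.881 1.099 1.349
vertex -2.138 0.389 0.113
vertex -0.151 2.162 -0.005
endloop
endfacet
facet normal -0.391 -0.569 0.724
outer loop
vertex -0.881 1.099 1.349
vertex -1.412 1.707 1.54
vertex -2.138 0.389 0.113
endloop
endfacet
facet normal -0.640 0.733 0.230
outer loop
vertex -2.669 0.998 0.305
vertex -1.412 1.707 1.54
vertex -1.939 2.061 -1.049
endloop
endfacet
facet normal 0.391 0.569 -0.724
outer loop
vertex -0.682 2.771 0.187
vertex -0.151 2.162 -0.005
vertex -1.939 2.061 -1.049
endloop
endfacet
facet normal -0.640 0.733 0.231
outer loop
vertex -1.939 2.061 -1.049
vertex -1.412 1.707 1.54
vertex -0.682 2.771 0.187
endloop
endfacet
facet normal 0.662 0.373 0.650
outer loop
vertex -0.682 2.771 0.187
vertex -0.881 1.099 1.349
vertex -0.151 2.162 -0.005
endloop
endfacet
facet normal 0.661 0.373 0.650
outer loop
vertex -1.412 1.707 1.54
vertex -0.881 1.099 1.349
vertex -0.682 2.771 0.187
endloop
endfacet

endsolid


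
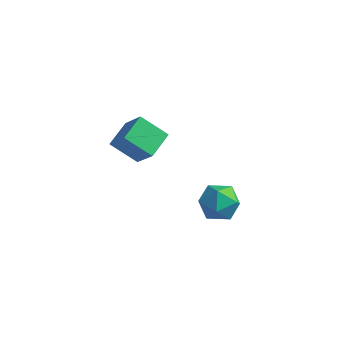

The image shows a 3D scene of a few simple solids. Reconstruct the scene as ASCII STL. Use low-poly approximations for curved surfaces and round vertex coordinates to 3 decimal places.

solid 
facet normal -0.602 -0.203 0.773
outer loop
vertex 1.501 1.742 -1.624
vertex 1.6 0.641 -1.836
vertex 2.324 1.148 -1.139
endloop
endfacet
facet normal -0.235 0.399 0.887
outer loop
vertex 1.501 1.742 -1.624
vertex 2.324 1.148 -1.139
vertex 2.536 2.176 -1.545
endloop
endfacet
facet normal -0.384 0.852 0.357
outer loop
vertex 1.501 1.742 -1.624
vertex 2.536 2.176 -1.545
vertex 1.943 2.305 -2.492
endloop
endfacet
facet normal -0.844 0.530 -0.086
outer loop
vertex 1.501 1.742 -1.624
vertex 1.943 2.305 -2.492
vertex 1.365 1.356 -2.673
endloop
endfacet
facet normal -0.978 -0.121 0.171
outer loop
vertex 1.501 1.742 -1.624
vertex 1.365 1.356 -2.673
vertex 1.6 0.641 -1.836
endloop
endfacet
facet normal 0.460 0.242 0.854
outer loop
vertex 2.536 2.176 -1.545
vertex 2.324 1.148 -1.139
vertex 3.275 1.344 -1.707
endloop
endfacet
facet normal -0.132 -0.731 0.669
outer loop
vertex 2.324 1.148 -1.139
vertex 1.6 0.641 -1.836
vertex 2.697 0.395 -1.888
endloop
endfacet
facet normal -0.741 -0.599 -0.304
outer loop
vertex 1.6 0.641 -1.836
vertex 1.365 1.356 -2.673
vertex 2.104 0.524 -2.835
endloop
endfacet
facet normal -0.524 0.456 -0.719
outer loop
vertex 1.365 1.356 -2.673
vertex 1.943 2.305 -2.492
vertex 2.316 1.552 -3.241
endloop
endfacet
facet normal 0.219 0.976 -0.004
outer loop
vertex 1.943 2.305 -2.492
vertex 2.536 2.176 -1.545
vertex 3.04 2.059 -2.544
endloop
endfacet
facet normal 0.844 -0.530 0.086
outer loop
vertex 3.139 0.958 -2.756
vertex 3.275 1.344 -1.707
vertex 2.697 0.395 -1.888
endloop
endfacet
facet normal 0.384 -0.852 -0.357
outer loop
vertex 3.139 0.958 -2.756
vertex 2.697 0.395 -1.888
vertex 2.104 0.524 -2.835
endloop
endfacet
facet normal 0.235 -0.399 -0.887
outer loop
vertex 3.139 0.958 -2.756
vertex 2.104 0.524 -2.835
vertex 2.316 1.552 -3.241
endloop
endfacet
facet normal 0.602 0.203 -0.773
outer loop
vertex 3.139 0.958 -2.756
vertex 2.316 1.552 -3.241
vertex 3.04 2.059 -2.544
endloop
endfacet
facet normal 0.978 0.121 -0.171
outer loop
vertex 3.139 0.958 -2.756
vertex 3.04 2.059 -2.544
vertex 3.275 1.344 -1.707
endloop
endfacet
facet normal 0.524 -0.456 0.719
outer loop
vertex 2.697 0.395 -1.888
vertex 3.275 1.344 -1.707
vertex 2.324 1.148 -1.139
endloop
endfacet
facet normal -0.219 -0.976 0.004
outer loop
vertex 2.104 0.524 -2.835
vertex 2.697 0.395 -1.888
vertex 1.6 0.641 -1.836
endloop
endfacet
facet normal -0.460 -0.242 -0.854
outer loop
vertex 2.316 1.552 -3.241
vertex 2.104 0.524 -2.835
vertex 1.365 1.356 -2.673
endloop
endfacet
facet normal 0.132 0.731 -0.669
outer loop
vertex 3.04 2.059 -2.544
vertex 2.316 1.552 -3.241
vertex 1.943 2.305 -2.492
endloop
endfacet
facet normal 0.741 0.599 0.304
outer loop
vertex 3.275 1.344 -1.707
vertex 3.04 2.059 -2.544
vertex 2.536 2.176 -1.545
endloop
endfacet
facet normal -0.606 0.257 -0.753
outer loop
vertex -4.755 3.046 -2.476
vertex -4.729 4.538 -1.988
vertex -3.355 3.356 -3.497
endloop
endfacet
facet normal -0.017 -0.950 -0.311
outer loop
vertex -2.191 2.862 -2.052
vertex -4.755 3.046 -2.476
vertex -3.355 3.356 -3.497
endloop
endfacet
facet normal -0.606 0.257 -0.753
outer loop
vertex -3.355 3.356 -3.497
vertex -4.729 4.538 -1.988
vertex -3.329 4.848 -3.009
endloop
endfacet
facet normal 0.795 0.176 -0.580
outer loop
vertex -3.329 4.848 -3.009
vertex -2.191 2.862 -2.052
vertex -3.355 3.356 -3.497
endloop
endfacet
facet normal -0.795 -0.176 0.580
outer loop
vertex -4.755 3.046 -2.476
vertex -3.565 4.044 -0.543
vertex -4.729 4.538 -1.988
endloop
endfacet
facet normal -0.017 -0.950 -0.311
outer loop
vertex -3.591 2.552 -1.031
vertex -4.755 3.046 -2.476
vertex -2.191 2.862 -2.052
endloop
endfacet
facet normal -0.795 -0.176 0.580
outer loop
vertex -3.591 2.552 -1.031
vertex -3.565 4.044 -0.543
vertex -4.755 3.046 -2.476
endloop
endfacet
facet normal 0.017 0.950 0.311
outer loop
vertex -4.729 4.538 -1.988
vertex -3.565 4.044 -0.543
vertex -3.329 4.848 -3.009
endloop
endfacet
facet normal 0.795 0.176 -0.580
outer loop
vertex -2.165 4.354 -1.564
vertex -2.191 2.862 -2.052
vertex -3.329 4.848 -3.009
endloop
endfacet
facet normal 0.017 0.950 0.311
outer loop
vertex -3.329 4.848 -3.009
vertex -3.565 4.044 -0.543
vertex -2.165 4.354 -1.564
endloop
endfacet
facet normal 0.606 -0.257 0.753
outer loop
vertex -2.165 4.354 -1.564
vertex -3.591 2.552 -1.031
vertex -2.191 2.862 -2.052
endloop
endfacet
facet normal 0.606 -0.257 0.753
outer loop
vertex -3.565 4.044 -0.543
vertex -3.591 2.552 -1.031
vertex -2.165 4.354 -1.564
endloop
endfacet

endsolid


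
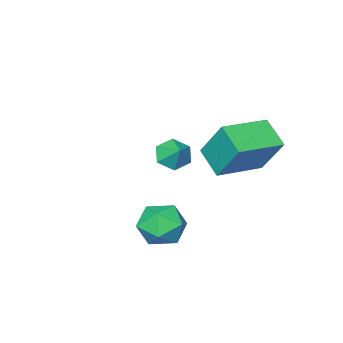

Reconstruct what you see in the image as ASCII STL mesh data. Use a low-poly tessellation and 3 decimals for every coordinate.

solid 
facet normal -0.945 -0.146 0.293
outer loop
vertex 0.076 1.96 -0.936
vertex 0.293 0.926 -0.751
vertex 0.423 1.65 0.03
endloop
endfacet
facet normal -0.735 0.523 0.432
outer loop
vertex 0.076 1.96 -0.936
vertex 0.423 1.65 0.03
vertex 0.803 2.55 -0.413
endloop
endfacet
facet normal -0.537 0.824 -0.183
outer loop
vertex 0.076 1.96 -0.936
vertex 0.803 2.55 -0.413
vertex 0.907 2.383 -1.467
endloop
endfacet
facet normal -0.623 0.343 -0.703
outer loop
vertex 0.076 1.96 -0.936
vertex 0.907 2.383 -1.467
vertex 0.591 1.379 -1.676
endloop
endfacet
facet normal -0.876 -0.257 -0.408
outer loop
vertex 0.076 1.96 -0.936
vertex 0.591 1.379 -1.676
vertex 0.293 0.926 -0.751
endloop
endfacet
facet normal -0.162 0.490 0.856
outer loop
vertex 0.803 2.55 -0.413
vertex 0.423 1.65 0.03
vertex 1.469 1.881 0.096
endloop
endfacet
facet normal -0.502 -0.591 0.631
outer loop
vertex 0.423 1.65 0.03
vertex 0.293 0.926 -0.751
vertex 1.153 0.877 -0.113
endloop
endfacet
facet normal -0.390 -0.771 -0.503
outer loop
vertex 0.293 0.926 -0.751
vertex 0.591 1.379 -1.676
vertex 1.257 0.71 -1.167
endloop
endfacet
facet normal 0.018 0.198 -0.980
outer loop
vertex 0.591 1.379 -1.676
vertex 0.907 2.383 -1.467
vertex 1.637 1.61 -1.61
endloop
endfacet
facet normal 0.159 0.977 -0.139
outer loop
vertex 0.907 2.383 -1.467
vertex 0.803 2.55 -0.413
vertex 1.767 2.334 -0.829
endloop
endfacet
facet normal 0.623 -0.343 0.703
outer loop
vertex 1.984 1.3 -0.644
vertex 1.469 1.881 0.096
vertex 1.153 0.877 -0.113
endloop
endfacet
facet normal 0.537 -0.824 0.183
outer loop
vertex 1.984 1.3 -0.644
vertex 1.153 0.877 -0.113
vertex 1.257 0.71 -1.167
endloop
endfacet
facet normal 0.735 -0.523 -0.432
outer loop
vertex 1.984 1.3 -0.644
vertex 1.257 0.71 -1.167
vertex 1.637 1.61 -1.61
endloop
endfacet
facet normal 0.945 0.146 -0.293
outer loop
vertex 1.984 1.3 -0.644
vertex 1.637 1.61 -1.61
vertex 1.767 2.334 -0.829
endloop
endfacet
facet normal 0.876 0.257 0.408
outer loop
vertex 1.984 1.3 -0.644
vertex 1.767 2.334 -0.829
vertex 1.469 1.881 0.096
endloop
endfacet
facet normal -0.018 -0.198 0.980
outer loop
vertex 1.153 0.877 -0.113
vertex 1.469 1.881 0.096
vertex 0.423 1.65 0.03
endloop
endfacet
facet normal -0.159 -0.977 0.139
outer loop
vertex 1.257 0.71 -1.167
vertex 1.153 0.877 -0.113
vertex 0.293 0.926 -0.751
endloop
endfacet
facet normal 0.162 -0.490 -0.856
outer loop
vertex 1.637 1.61 -1.61
vertex 1.257 0.71 -1.167
vertex 0.591 1.379 -1.676
endloop
endfacet
facet normal 0.502 0.591 -0.631
outer loop
vertex 1.767 2.334 -0.829
vertex 1.637 1.61 -1.61
vertex 0.907 2.383 -1.467
endloop
endfacet
facet normal 0.390 0.771 0.503
outer loop
vertex 1.469 1.881 0.096
vertex 1.767 2.334 -0.829
vertex 0.803 2.55 -0.413
endloop
endfacet
facet normal -0.988 0.100 -0.115
outer loop
vertex -3.691 2.159 3.394
vertex -3.48 3.358 2.624
vertex -3.605 1.053 1.694
endloop
endfacet
facet normal -0.146 -0.833 0.534
outer loop
vertex -1.52 0.842 1.936
vertex -3.691 2.159 3.394
vertex -3.605 1.053 1.694
endloop
endfacet
facet normal -0.988 0.100 -0.114
outer loop
vertex -3.605 1.053 1.694
vertex -3.48 3.358 2.624
vertex -3.395 2.252 0.924
endloop
endfacet
facet normal 0.042 -0.545 -0.837
outer loop
vertex -3.395 2.252 0.924
vertex -1.52 0.842 1.936
vertex -3.605 1.053 1.694
endloop
endfacet
facet normal -0.042 0.545 0.837
outer loop
vertex -3.691 2.159 3.394
vertex -1.395 3.147 2.866
vertex -3.48 3.358 2.624
endloop
endfacet
facet normal -0.146 -0.833 0.534
outer loop
vertex -1.605 1.948 3.636
vertex -3.691 2.159 3.394
vertex -1.52 0.842 1.936
endloop
endfacet
facet normal -0.042 0.545 0.837
outer loop
vertex -1.605 1.948 3.636
vertex -1.395 3.147 2.866
vertex -3.691 2.159 3.394
endloop
endfacet
facet normal 0.146 0.833 -0.534
outer loop
vertex -3.48 3.358 2.624
vertex -1.395 3.147 2.866
vertex -3.395 2.252 0.924
endloop
endfacet
facet normal 0.042 -0.545 -0.837
outer loop
vertex -1.309 2.041 1.166
vertex -1.52 0.842 1.936
vertex -3.395 2.252 0.924
endloop
endfacet
facet normal 0.146 0.833 -0.534
outer loop
vertex -3.395 2.252 0.924
vertex -1.395 3.147 2.866
vertex -1.309 2.041 1.166
endloop
endfacet
facet normal 0.988 -0.100 0.115
outer loop
vertex -1.309 2.041 1.166
vertex -1.605 1.948 3.636
vertex -1.52 0.842 1.936
endloop
endfacet
facet normal 0.988 -0.099 0.115
outer loop
vertex -1.395 3.147 2.866
vertex -1.605 1.948 3.636
vertex -1.309 2.041 1.166
endloop
endfacet
facet normal -0.273 -0.724 -0.634
outer loop
vertex -2.214 -2.584 -0.434
vertex -2.987 -2.482 -0.217
vertex -2.68 -2.057 -0.835
endloop
endfacet
facet normal 0.788 0.603 -0.123
outer loop
vertex -2.214 -2.584 -0.434
vertex -2.68 -2.057 -0.835
vertex -2.713 -1.758 0.417
endloop
endfacet
facet normal -0.275 -0.723 -0.634
outer loop
vertex -2.68 -2.057 -0.835
vertex -2.987 -2.482 -0.217
vertex -3.454 -1.954 -0.617
endloop
endfacet
facet normal 0.064 0.971 -0.230
outer loop
vertex -2.68 -2.057 -0.835
vertex -3.454 -1.954 -0.617
vertex -2.713 -1.758 0.417
endloop
endfacet
facet normal -0.275 -0.723 -0.634
outer loop
vertex -3.454 -1.954 -0.617
vertex -2.987 -2.482 -0.217
vertex -3.761 -2.379 0.001
endloop
endfacet
facet normal -0.566 0.783 0.257
outer loop
vertex -3.454 -1.954 -0.617
vertex -3.761 -2.379 0.001
vertex -2.713 -1.758 0.417
endloop
endfacet
facet normal -0.275 -0.724 -0.633
outer loop
vertex -3.761 -2.379 0.001
vertex -2.987 -2.482 -0.217
vertex -3.294 -2.906 0.401
endloop
endfacet
facet normal -0.473 0.227 0.851
outer loop
vertex -3.761 -2.379 0.001
vertex -3.294 -2.906 0.401
vertex -2.713 -1.758 0.417
endloop
endfacet
facet normal -0.275 -0.724 -0.633
outer loop
vertex -3.294 -2.906 0.401
vertex -2.987 -2.482 -0.217
vertex -2.52 -3.009 0.183
endloop
endfacet
facet normal 0.251 -0.140 0.958
outer loop
vertex -3.294 -2.906 0.401
vertex -2.52 -3.009 0.183
vertex -2.713 -1.758 0.417
endloop
endfacet
facet normal -0.273 -0.723 -0.634
outer loop
vertex -2.52 -3.009 0.183
vertex -2.987 -2.482 -0.217
vertex -2.214 -2.584 -0.434
endloop
endfacet
facet normal 0.881 0.048 0.470
outer loop
vertex -2.52 -3.009 0.183
vertex -2.214 -2.584 -0.434
vertex -2.713 -1.758 0.417
endloop
endfacet

endsolid


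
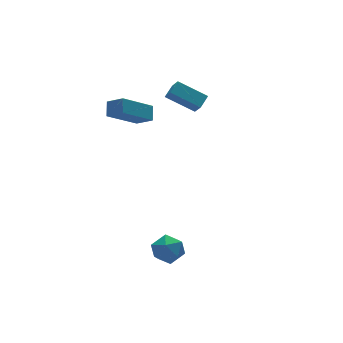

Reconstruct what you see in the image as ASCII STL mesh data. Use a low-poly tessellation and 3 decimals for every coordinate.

solid 
facet normal -0.671 0.540 0.508
outer loop
vertex 1.344 3.448 4.292
vertex 1.339 4.006 3.692
vertex 0.721 3.032 3.912
endloop
endfacet
facet normal 0.007 -0.680 0.733
outer loop
vertex 1.861 2.114 3.048
vertex 1.344 3.448 4.292
vertex 0.721 3.032 3.912
endloop
endfacet
facet normal -0.671 0.540 0.507
outer loop
vertex 0.721 3.032 3.912
vertex 1.339 4.006 3.692
vertex 0.716 3.59 3.311
endloop
endfacet
facet normal -0.742 -0.495 -0.453
outer loop
vertex 0.716 3.59 3.311
vertex 1.861 2.114 3.048
vertex 0.721 3.032 3.912
endloop
endfacet
facet normal 0.742 0.494 0.453
outer loop
vertex 1.344 3.448 4.292
vertex 2.479 3.088 2.828
vertex 1.339 4.006 3.692
endloop
endfacet
facet normal 0.006 -0.681 0.733
outer loop
vertex 2.484 2.53 3.429
vertex 1.344 3.448 4.292
vertex 1.861 2.114 3.048
endloop
endfacet
facet normal 0.741 0.495 0.453
outer loop
vertex 2.484 2.53 3.429
vertex 2.479 3.088 2.828
vertex 1.344 3.448 4.292
endloop
endfacet
facet normal -0.007 0.681 -0.732
outer loop
vertex 1.339 4.006 3.692
vertex 2.479 3.088 2.828
vertex 0.716 3.59 3.311
endloop
endfacet
facet normal -0.741 -0.494 -0.454
outer loop
vertex 1.856 2.672 2.448
vertex 1.861 2.114 3.048
vertex 0.716 3.59 3.311
endloop
endfacet
facet normal -0.007 0.680 -0.733
outer loop
vertex 0.716 3.59 3.311
vertex 2.479 3.088 2.828
vertex 1.856 2.672 2.448
endloop
endfacet
facet normal 0.671 -0.540 -0.508
outer loop
vertex 1.856 2.672 2.448
vertex 2.484 2.53 3.429
vertex 1.861 2.114 3.048
endloop
endfacet
facet normal 0.671 -0.541 -0.508
outer loop
vertex 2.479 3.088 2.828
vertex 2.484 2.53 3.429
vertex 1.856 2.672 2.448
endloop
endfacet
facet normal 0.369 0.822 0.435
outer loop
vertex -2.291 -1.492 -2.835
vertex -2.165 -1.944 -2.088
vertex -1.526 -1.909 -2.696
endloop
endfacet
facet normal 0.498 0.825 -0.267
outer loop
vertex -2.291 -1.492 -2.835
vertex -1.526 -1.909 -2.696
vertex -1.906 -1.937 -3.493
endloop
endfacet
facet normal -0.128 0.785 -0.606
outer loop
vertex -2.291 -1.492 -2.835
vertex -1.906 -1.937 -3.493
vertex -2.779 -1.99 -3.377
endloop
endfacet
facet normal -0.644 0.756 -0.115
outer loop
vertex -2.291 -1.492 -2.835
vertex -2.779 -1.99 -3.377
vertex -2.94 -1.995 -2.508
endloop
endfacet
facet normal -0.338 0.779 0.528
outer loop
vertex -2.291 -1.492 -2.835
vertex -2.94 -1.995 -2.508
vertex -2.165 -1.944 -2.088
endloop
endfacet
facet normal 0.873 0.240 -0.425
outer loop
vertex -1.906 -1.937 -3.493
vertex -1.526 -1.909 -2.696
vertex -1.54 -2.665 -3.152
endloop
endfacet
facet normal 0.664 0.233 0.711
outer loop
vertex -1.526 -1.909 -2.696
vertex -2.165 -1.944 -2.088
vertex -1.701 -2.67 -2.283
endloop
endfacet
facet normal -0.478 0.164 0.863
outer loop
vertex -2.165 -1.944 -2.088
vertex -2.94 -1.995 -2.508
vertex -2.574 -2.723 -2.167
endloop
endfacet
facet normal -0.975 0.127 -0.180
outer loop
vertex -2.94 -1.995 -2.508
vertex -2.779 -1.99 -3.377
vertex -2.954 -2.751 -2.964
endloop
endfacet
facet normal -0.140 0.172 -0.975
outer loop
vertex -2.779 -1.99 -3.377
vertex -1.906 -1.937 -3.493
vertex -2.315 -2.716 -3.572
endloop
endfacet
facet normal 0.644 -0.756 0.115
outer loop
vertex -2.189 -3.168 -2.825
vertex -1.54 -2.665 -3.152
vertex -1.701 -2.67 -2.283
endloop
endfacet
facet normal 0.128 -0.785 0.606
outer loop
vertex -2.189 -3.168 -2.825
vertex -1.701 -2.67 -2.283
vertex -2.574 -2.723 -2.167
endloop
endfacet
facet normal -0.498 -0.825 0.267
outer loop
vertex -2.189 -3.168 -2.825
vertex -2.574 -2.723 -2.167
vertex -2.954 -2.751 -2.964
endloop
endfacet
facet normal -0.369 -0.822 -0.435
outer loop
vertex -2.189 -3.168 -2.825
vertex -2.954 -2.751 -2.964
vertex -2.315 -2.716 -3.572
endloop
endfacet
facet normal 0.338 -0.779 -0.528
outer loop
vertex -2.189 -3.168 -2.825
vertex -2.315 -2.716 -3.572
vertex -1.54 -2.665 -3.152
endloop
endfacet
facet normal 0.975 -0.127 0.180
outer loop
vertex -1.701 -2.67 -2.283
vertex -1.54 -2.665 -3.152
vertex -1.526 -1.909 -2.696
endloop
endfacet
facet normal 0.140 -0.172 0.975
outer loop
vertex -2.574 -2.723 -2.167
vertex -1.701 -2.67 -2.283
vertex -2.165 -1.944 -2.088
endloop
endfacet
facet normal -0.873 -0.240 0.425
outer loop
vertex -2.954 -2.751 -2.964
vertex -2.574 -2.723 -2.167
vertex -2.94 -1.995 -2.508
endloop
endfacet
facet normal -0.664 -0.233 -0.711
outer loop
vertex -2.315 -2.716 -3.572
vertex -2.954 -2.751 -2.964
vertex -2.779 -1.99 -3.377
endloop
endfacet
facet normal 0.478 -0.164 -0.863
outer loop
vertex -1.54 -2.665 -3.152
vertex -2.315 -2.716 -3.572
vertex -1.906 -1.937 -3.493
endloop
endfacet
facet normal -0.459 0.740 -0.492
outer loop
vertex -2.374 3.618 2.854
vertex -2.061 4.205 3.446
vertex -0.651 3.898 1.668
endloop
endfacet
facet normal -0.351 -0.659 -0.666
outer loop
vertex -0.179 3.135 2.174
vertex -2.374 3.618 2.854
vertex -0.651 3.898 1.668
endloop
endfacet
facet normal -0.458 0.741 -0.491
outer loop
vertex -0.651 3.898 1.668
vertex -2.061 4.205 3.446
vertex -0.339 4.484 2.26
endloop
endfacet
facet normal 0.817 0.133 -0.562
outer loop
vertex -0.339 4.484 2.26
vertex -0.179 3.135 2.174
vertex -0.651 3.898 1.668
endloop
endfacet
facet normal -0.816 -0.132 0.562
outer loop
vertex -2.374 3.618 2.854
vertex -1.589 3.442 3.952
vertex -2.061 4.205 3.446
endloop
endfacet
facet normal -0.351 -0.659 -0.665
outer loop
vertex -1.901 2.856 3.36
vertex -2.374 3.618 2.854
vertex -0.179 3.135 2.174
endloop
endfacet
facet normal -0.816 -0.133 0.562
outer loop
vertex -1.901 2.856 3.36
vertex -1.589 3.442 3.952
vertex -2.374 3.618 2.854
endloop
endfacet
facet normal 0.352 0.659 0.665
outer loop
vertex -2.061 4.205 3.446
vertex -1.589 3.442 3.952
vertex -0.339 4.484 2.26
endloop
endfacet
facet normal 0.816 0.133 -0.563
outer loop
vertex 0.134 3.722 2.766
vertex -0.179 3.135 2.174
vertex -0.339 4.484 2.26
endloop
endfacet
facet normal 0.351 0.659 0.665
outer loop
vertex -0.339 4.484 2.26
vertex -1.589 3.442 3.952
vertex 0.134 3.722 2.766
endloop
endfacet
facet normal 0.459 -0.740 0.492
outer loop
vertex 0.134 3.722 2.766
vertex -1.901 2.856 3.36
vertex -0.179 3.135 2.174
endloop
endfacet
facet normal 0.459 -0.740 0.491
outer loop
vertex -1.589 3.442 3.952
vertex -1.901 2.856 3.36
vertex 0.134 3.722 2.766
endloop
endfacet

endsolid


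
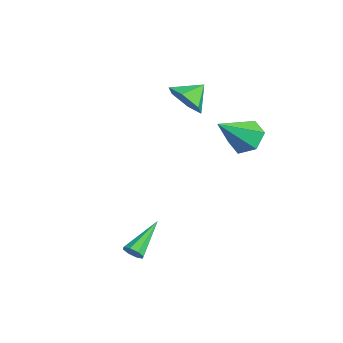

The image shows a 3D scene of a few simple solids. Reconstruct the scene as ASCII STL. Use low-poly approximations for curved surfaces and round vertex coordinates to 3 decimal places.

solid 
facet normal 0.197 -0.807 -0.557
outer loop
vertex -2.046 1.36 2.964
vertex -2.663 1.75 2.181
vertex -1.619 1.986 2.208
endloop
endfacet
facet normal 0.612 0.404 0.680
outer loop
vertex -2.046 1.36 2.964
vertex -1.619 1.986 2.208
vertex -2.917 2.79 2.899
endloop
endfacet
facet normal 0.197 -0.807 -0.557
outer loop
vertex -1.619 1.986 2.208
vertex -2.663 1.75 2.181
vertex -2.236 2.376 1.425
endloop
endfacet
facet normal 0.529 0.849 0.006
outer loop
vertex -1.619 1.986 2.208
vertex -2.236 2.376 1.425
vertex -2.917 2.79 2.899
endloop
endfacet
facet normal 0.197 -0.807 -0.557
outer loop
vertex -2.236 2.376 1.425
vertex -2.663 1.75 2.181
vertex -3.279 2.14 1.398
endloop
endfacet
facet normal -0.198 0.916 -0.349
outer loop
vertex -2.236 2.376 1.425
vertex -3.279 2.14 1.398
vertex -2.917 2.79 2.899
endloop
endfacet
facet normal 0.198 -0.806 -0.557
outer loop
vertex -3.279 2.14 1.398
vertex -2.663 1.75 2.181
vertex -3.706 1.513 2.153
endloop
endfacet
facet normal -0.842 0.538 -0.030
outer loop
vertex -3.279 2.14 1.398
vertex -3.706 1.513 2.153
vertex -2.917 2.79 2.899
endloop
endfacet
facet normal 0.198 -0.807 -0.557
outer loop
vertex -3.706 1.513 2.153
vertex -2.663 1.75 2.181
vertex -3.09 1.124 2.936
endloop
endfacet
facet normal -0.760 0.093 0.644
outer loop
vertex -3.706 1.513 2.153
vertex -3.09 1.124 2.936
vertex -2.917 2.79 2.899
endloop
endfacet
facet normal 0.197 -0.807 -0.557
outer loop
vertex -3.09 1.124 2.936
vertex -2.663 1.75 2.181
vertex -2.046 1.36 2.964
endloop
endfacet
facet normal -0.033 0.026 0.999
outer loop
vertex -3.09 1.124 2.936
vertex -2.046 1.36 2.964
vertex -2.917 2.79 2.899
endloop
endfacet
facet normal -0.222 0.730 -0.647
outer loop
vertex 1.212 2.748 0.569
vertex 0.857 3.299 1.312
vertex 1.812 3.365 1.059
endloop
endfacet
facet normal 0.792 -0.529 -0.304
outer loop
vertex 1.212 2.748 0.569
vertex 1.812 3.365 1.059
vertex 1.343 1.701 2.728
endloop
endfacet
facet normal -0.222 0.730 -0.647
outer loop
vertex 1.812 3.365 1.059
vertex 0.857 3.299 1.312
vertex 1.458 3.915 1.801
endloop
endfacet
facet normal 0.925 0.104 0.364
outer loop
vertex 1.812 3.365 1.059
vertex 1.458 3.915 1.801
vertex 1.343 1.701 2.728
endloop
endfacet
facet normal -0.221 0.730 -0.647
outer loop
vertex 1.458 3.915 1.801
vertex 0.857 3.299 1.312
vertex 0.503 3.85 2.054
endloop
endfacet
facet normal 0.215 0.368 0.905
outer loop
vertex 1.458 3.915 1.801
vertex 0.503 3.85 2.054
vertex 1.343 1.701 2.728
endloop
endfacet
facet normal -0.222 0.729 -0.647
outer loop
vertex 0.503 3.85 2.054
vertex 0.857 3.299 1.312
vertex -0.098 3.233 1.565
endloop
endfacet
facet normal -0.630 -0.002 0.777
outer loop
vertex 0.503 3.85 2.054
vertex -0.098 3.233 1.565
vertex 1.343 1.701 2.728
endloop
endfacet
facet normal -0.222 0.730 -0.646
outer loop
vertex -0.098 3.233 1.565
vertex 0.857 3.299 1.312
vertex 0.257 2.683 0.822
endloop
endfacet
facet normal -0.763 -0.637 0.107
outer loop
vertex -0.098 3.233 1.565
vertex 0.257 2.683 0.822
vertex 1.343 1.701 2.728
endloop
endfacet
facet normal -0.221 0.730 -0.647
outer loop
vertex 0.257 2.683 0.822
vertex 0.857 3.299 1.312
vertex 1.212 2.748 0.569
endloop
endfacet
facet normal -0.053 -0.900 -0.433
outer loop
vertex 0.257 2.683 0.822
vertex 1.212 2.748 0.569
vertex 1.343 1.701 2.728
endloop
endfacet
facet normal 0.468 -0.714 -0.521
outer loop
vertex 2.346 -2.744 -3.619
vertex 2.16 -2.53 -4.079
vertex 2.602 -2.461 -3.777
endloop
endfacet
facet normal 0.506 0.023 0.862
outer loop
vertex 2.346 -2.744 -3.619
vertex 2.602 -2.461 -3.777
vertex 1.18 -1.03 -2.981
endloop
endfacet
facet normal 0.468 -0.713 -0.522
outer loop
vertex 2.602 -2.461 -3.777
vertex 2.16 -2.53 -4.079
vertex 2.6 -2.218 -4.111
endloop
endfacet
facet normal 0.753 0.534 0.384
outer loop
vertex 2.602 -2.461 -3.777
vertex 2.6 -2.218 -4.111
vertex 1.18 -1.03 -2.981
endloop
endfacet
facet normal 0.468 -0.713 -0.522
outer loop
vertex 2.6 -2.218 -4.111
vertex 2.16 -2.53 -4.079
vertex 2.339 -2.158 -4.427
endloop
endfacet
facet normal 0.496 0.831 -0.251
outer loop
vertex 2.6 -2.218 -4.111
vertex 2.339 -2.158 -4.427
vertex 1.18 -1.03 -2.981
endloop
endfacet
facet normal 0.466 -0.714 -0.523
outer loop
vertex 2.339 -2.158 -4.427
vertex 2.16 -2.53 -4.079
vertex 1.974 -2.315 -4.538
endloop
endfacet
facet normal -0.114 0.737 -0.666
outer loop
vertex 2.339 -2.158 -4.427
vertex 1.974 -2.315 -4.538
vertex 1.18 -1.03 -2.981
endloop
endfacet
facet normal 0.465 -0.714 -0.523
outer loop
vertex 1.974 -2.315 -4.538
vertex 2.16 -2.53 -4.079
vertex 1.717 -2.598 -4.38
endloop
endfacet
facet normal -0.721 0.308 -0.621
outer loop
vertex 1.974 -2.315 -4.538
vertex 1.717 -2.598 -4.38
vertex 1.18 -1.03 -2.981
endloop
endfacet
facet normal 0.465 -0.714 -0.523
outer loop
vertex 1.717 -2.598 -4.38
vertex 2.16 -2.53 -4.079
vertex 1.72 -2.841 -4.046
endloop
endfacet
facet normal -0.968 -0.206 -0.141
outer loop
vertex 1.717 -2.598 -4.38
vertex 1.72 -2.841 -4.046
vertex 1.18 -1.03 -2.981
endloop
endfacet
facet normal 0.467 -0.715 -0.520
outer loop
vertex 1.72 -2.841 -4.046
vertex 2.16 -2.53 -4.079
vertex 1.98 -2.901 -3.73
endloop
endfacet
facet normal -0.712 -0.501 0.491
outer loop
vertex 1.72 -2.841 -4.046
vertex 1.98 -2.901 -3.73
vertex 1.18 -1.03 -2.981
endloop
endfacet
facet normal 0.465 -0.716 -0.521
outer loop
vertex 1.98 -2.901 -3.73
vertex 2.16 -2.53 -4.079
vertex 2.346 -2.744 -3.619
endloop
endfacet
facet normal -0.101 -0.407 0.908
outer loop
vertex 1.98 -2.901 -3.73
vertex 2.346 -2.744 -3.619
vertex 1.18 -1.03 -2.981
endloop
endfacet

endsolid


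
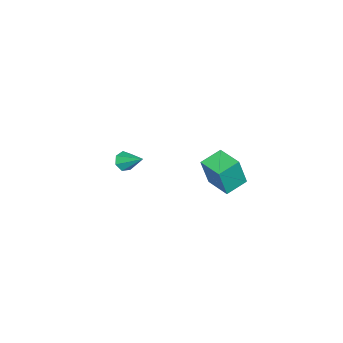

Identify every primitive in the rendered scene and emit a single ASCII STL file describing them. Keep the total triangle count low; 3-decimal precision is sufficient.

solid 
facet normal -0.159 -0.813 -0.561
outer loop
vertex -0.138 -3.768 -3.32
vertex -0.365 -3.429 -3.747
vertex 0.196 -3.594 -3.667
endloop
endfacet
facet normal 0.751 -0.165 0.640
outer loop
vertex -0.138 -3.768 -3.32
vertex 0.196 -3.594 -3.667
vertex -0.135 -2.251 -2.933
endloop
endfacet
facet normal -0.159 -0.813 -0.561
outer loop
vertex 0.196 -3.594 -3.667
vertex -0.365 -3.429 -3.747
vertex 0.108 -3.296 -4.074
endloop
endfacet
facet normal 0.967 0.252 -0.025
outer loop
vertex 0.196 -3.594 -3.667
vertex 0.108 -3.296 -4.074
vertex -0.135 -2.251 -2.933
endloop
endfacet
facet normal -0.160 -0.812 -0.561
outer loop
vertex 0.108 -3.296 -4.074
vertex -0.365 -3.429 -3.747
vertex -0.337 -3.098 -4.234
endloop
endfacet
facet normal 0.496 0.690 -0.526
outer loop
vertex 0.108 -3.296 -4.074
vertex -0.337 -3.098 -4.234
vertex -0.135 -2.251 -2.933
endloop
endfacet
facet normal -0.159 -0.812 -0.561
outer loop
vertex -0.337 -3.098 -4.234
vertex -0.365 -3.429 -3.747
vertex -0.802 -3.15 -4.027
endloop
endfacet
facet normal -0.308 0.819 -0.485
outer loop
vertex -0.337 -3.098 -4.234
vertex -0.802 -3.15 -4.027
vertex -0.135 -2.251 -2.933
endloop
endfacet
facet normal -0.159 -0.812 -0.561
outer loop
vertex -0.802 -3.15 -4.027
vertex -0.365 -3.429 -3.747
vertex -0.938 -3.412 -3.609
endloop
endfacet
facet normal -0.838 0.541 0.066
outer loop
vertex -0.802 -3.15 -4.027
vertex -0.938 -3.412 -3.609
vertex -0.135 -2.251 -2.933
endloop
endfacet
facet normal -0.159 -0.813 -0.561
outer loop
vertex -0.938 -3.412 -3.609
vertex -0.365 -3.429 -3.747
vertex -0.643 -3.687 -3.294
endloop
endfacet
facet normal -0.698 0.068 0.713
outer loop
vertex -0.938 -3.412 -3.609
vertex -0.643 -3.687 -3.294
vertex -0.135 -2.251 -2.933
endloop
endfacet
facet normal -0.159 -0.813 -0.561
outer loop
vertex -0.643 -3.687 -3.294
vertex -0.365 -3.429 -3.747
vertex -0.138 -3.768 -3.32
endloop
endfacet
facet normal 0.010 -0.247 0.969
outer loop
vertex -0.643 -3.687 -3.294
vertex -0.138 -3.768 -3.32
vertex -0.135 -2.251 -2.933
endloop
endfacet
facet normal -0.886 0.380 0.264
outer loop
vertex 0.992 2.528 0.488
vertex 1.542 3.77 0.545
vertex 0.632 2.758 -1.054
endloop
endfacet
facet normal -0.404 -0.914 -0.042
outer loop
vertex 1.678 2.31 -1.365
vertex 0.992 2.528 0.488
vertex 0.632 2.758 -1.054
endloop
endfacet
facet normal -0.887 0.380 0.264
outer loop
vertex 0.632 2.758 -1.054
vertex 1.542 3.77 0.545
vertex 1.182 4.001 -0.996
endloop
endfacet
facet normal -0.225 0.144 -0.964
outer loop
vertex 1.182 4.001 -0.996
vertex 1.678 2.31 -1.365
vertex 0.632 2.758 -1.054
endloop
endfacet
facet normal 0.225 -0.144 0.964
outer loop
vertex 0.992 2.528 0.488
vertex 2.588 3.322 0.234
vertex 1.542 3.77 0.545
endloop
endfacet
facet normal -0.405 -0.913 -0.042
outer loop
vertex 2.038 2.079 0.176
vertex 0.992 2.528 0.488
vertex 1.678 2.31 -1.365
endloop
endfacet
facet normal 0.225 -0.145 0.963
outer loop
vertex 2.038 2.079 0.176
vertex 2.588 3.322 0.234
vertex 0.992 2.528 0.488
endloop
endfacet
facet normal 0.404 0.914 0.043
outer loop
vertex 1.542 3.77 0.545
vertex 2.588 3.322 0.234
vertex 1.182 4.001 -0.996
endloop
endfacet
facet normal -0.226 0.144 -0.964
outer loop
vertex 2.228 3.552 -1.308
vertex 1.678 2.31 -1.365
vertex 1.182 4.001 -0.996
endloop
endfacet
facet normal 0.405 0.914 0.042
outer loop
vertex 1.182 4.001 -0.996
vertex 2.588 3.322 0.234
vertex 2.228 3.552 -1.308
endloop
endfacet
facet normal 0.886 -0.380 -0.264
outer loop
vertex 2.228 3.552 -1.308
vertex 2.038 2.079 0.176
vertex 1.678 2.31 -1.365
endloop
endfacet
facet normal 0.887 -0.380 -0.264
outer loop
vertex 2.588 3.322 0.234
vertex 2.038 2.079 0.176
vertex 2.228 3.552 -1.308
endloop
endfacet

endsolid


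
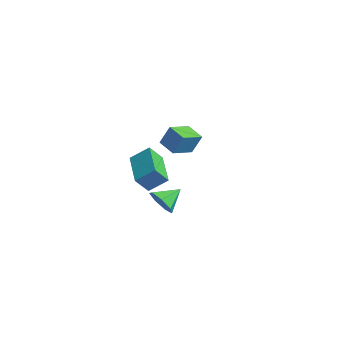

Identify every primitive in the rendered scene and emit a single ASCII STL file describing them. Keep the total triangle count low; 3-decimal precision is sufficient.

solid 
facet normal 0.092 -0.862 -0.498
outer loop
vertex 2.473 -3.341 -1.328
vertex 2.093 -3.706 -0.766
vertex 1.809 -3.371 -1.399
endloop
endfacet
facet normal 0.012 0.877 -0.480
outer loop
vertex 2.473 -3.341 -1.328
vertex 1.809 -3.371 -1.399
vertex 1.987 -2.714 -0.194
endloop
endfacet
facet normal 0.092 -0.863 -0.498
outer loop
vertex 1.809 -3.371 -1.399
vertex 2.093 -3.706 -0.766
vertex 1.359 -3.653 -0.993
endloop
endfacet
facet normal -0.676 0.685 -0.273
outer loop
vertex 1.809 -3.371 -1.399
vertex 1.359 -3.653 -0.993
vertex 1.987 -2.714 -0.194
endloop
endfacet
facet normal 0.092 -0.863 -0.498
outer loop
vertex 1.359 -3.653 -0.993
vertex 2.093 -3.706 -0.766
vertex 1.462 -3.975 -0.416
endloop
endfacet
facet normal -0.890 0.312 0.333
outer loop
vertex 1.359 -3.653 -0.993
vertex 1.462 -3.975 -0.416
vertex 1.987 -2.714 -0.194
endloop
endfacet
facet normal 0.092 -0.863 -0.497
outer loop
vertex 1.462 -3.975 -0.416
vertex 2.093 -3.706 -0.766
vertex 2.04 -4.094 -0.103
endloop
endfacet
facet normal -0.469 0.040 0.882
outer loop
vertex 1.462 -3.975 -0.416
vertex 2.04 -4.094 -0.103
vertex 1.987 -2.714 -0.194
endloop
endfacet
facet normal 0.092 -0.863 -0.497
outer loop
vertex 2.04 -4.094 -0.103
vertex 2.093 -3.706 -0.766
vertex 2.658 -3.921 -0.289
endloop
endfacet
facet normal 0.268 0.074 0.960
outer loop
vertex 2.04 -4.094 -0.103
vertex 2.658 -3.921 -0.289
vertex 1.987 -2.714 -0.194
endloop
endfacet
facet normal 0.092 -0.862 -0.498
outer loop
vertex 2.658 -3.921 -0.289
vertex 2.093 -3.706 -0.766
vertex 2.85 -3.586 -0.834
endloop
endfacet
facet normal 0.769 0.387 0.509
outer loop
vertex 2.658 -3.921 -0.289
vertex 2.85 -3.586 -0.834
vertex 1.987 -2.714 -0.194
endloop
endfacet
facet normal 0.092 -0.862 -0.498
outer loop
vertex 2.85 -3.586 -0.834
vertex 2.093 -3.706 -0.766
vertex 2.473 -3.341 -1.328
endloop
endfacet
facet normal 0.655 0.744 -0.131
outer loop
vertex 2.85 -3.586 -0.834
vertex 2.473 -3.341 -1.328
vertex 1.987 -2.714 -0.194
endloop
endfacet
facet normal -0.933 0.270 0.236
outer loop
vertex -2.275 -3.338 0.079
vertex -1.87 -2.536 0.763
vertex -2.279 -2.688 -0.681
endloop
endfacet
facet normal -0.359 -0.710 -0.606
outer loop
vertex -0.29 -3.264 -1.183
vertex -2.275 -3.338 0.079
vertex -2.279 -2.688 -0.681
endloop
endfacet
facet normal -0.933 0.271 0.236
outer loop
vertex -2.279 -2.688 -0.681
vertex -1.87 -2.536 0.763
vertex -1.873 -1.886 0.003
endloop
endfacet
facet normal -0.004 0.650 -0.760
outer loop
vertex -1.873 -1.886 0.003
vertex -0.29 -3.264 -1.183
vertex -2.279 -2.688 -0.681
endloop
endfacet
facet normal 0.004 -0.650 0.760
outer loop
vertex -2.275 -3.338 0.079
vertex 0.119 -3.112 0.261
vertex -1.87 -2.536 0.763
endloop
endfacet
facet normal -0.359 -0.710 -0.606
outer loop
vertex -0.287 -3.914 -0.423
vertex -2.275 -3.338 0.079
vertex -0.29 -3.264 -1.183
endloop
endfacet
facet normal 0.004 -0.650 0.760
outer loop
vertex -0.287 -3.914 -0.423
vertex 0.119 -3.112 0.261
vertex -2.275 -3.338 0.079
endloop
endfacet
facet normal 0.359 0.710 0.606
outer loop
vertex -1.87 -2.536 0.763
vertex 0.119 -3.112 0.261
vertex -1.873 -1.886 0.003
endloop
endfacet
facet normal -0.004 0.650 -0.760
outer loop
vertex 0.115 -2.462 -0.499
vertex -0.29 -3.264 -1.183
vertex -1.873 -1.886 0.003
endloop
endfacet
facet normal 0.359 0.710 0.606
outer loop
vertex -1.873 -1.886 0.003
vertex 0.119 -3.112 0.261
vertex 0.115 -2.462 -0.499
endloop
endfacet
facet normal 0.933 -0.271 -0.235
outer loop
vertex 0.115 -2.462 -0.499
vertex -0.287 -3.914 -0.423
vertex -0.29 -3.264 -1.183
endloop
endfacet
facet normal 0.933 -0.271 -0.236
outer loop
vertex 0.119 -3.112 0.261
vertex -0.287 -3.914 -0.423
vertex 0.115 -2.462 -0.499
endloop
endfacet
facet normal -0.907 -0.243 0.344
outer loop
vertex -4.016 -0.579 0.886
vertex -4.451 0.594 0.57
vertex -4.31 -0.971 -0.165
endloop
endfacet
facet normal 0.336 -0.909 0.245
outer loop
vertex -3.349 -0.714 -0.53
vertex -4.016 -0.579 0.886
vertex -4.31 -0.971 -0.165
endloop
endfacet
facet normal -0.907 -0.244 0.345
outer loop
vertex -4.31 -0.971 -0.165
vertex -4.451 0.594 0.57
vertex -4.745 0.201 -0.481
endloop
endfacet
facet normal -0.254 -0.338 -0.906
outer loop
vertex -4.745 0.201 -0.481
vertex -3.349 -0.714 -0.53
vertex -4.31 -0.971 -0.165
endloop
endfacet
facet normal 0.254 0.338 0.906
outer loop
vertex -4.016 -0.579 0.886
vertex -3.49 0.851 0.205
vertex -4.451 0.594 0.57
endloop
endfacet
facet normal 0.337 -0.909 0.246
outer loop
vertex -3.055 -0.321 0.521
vertex -4.016 -0.579 0.886
vertex -3.349 -0.714 -0.53
endloop
endfacet
facet normal 0.253 0.338 0.906
outer loop
vertex -3.055 -0.321 0.521
vertex -3.49 0.851 0.205
vertex -4.016 -0.579 0.886
endloop
endfacet
facet normal -0.336 0.909 -0.246
outer loop
vertex -4.451 0.594 0.57
vertex -3.49 0.851 0.205
vertex -4.745 0.201 -0.481
endloop
endfacet
facet normal -0.253 -0.338 -0.906
outer loop
vertex -3.784 0.459 -0.846
vertex -3.349 -0.714 -0.53
vertex -4.745 0.201 -0.481
endloop
endfacet
facet normal -0.337 0.909 -0.245
outer loop
vertex -4.745 0.201 -0.481
vertex -3.49 0.851 0.205
vertex -3.784 0.459 -0.846
endloop
endfacet
facet normal 0.907 0.243 -0.345
outer loop
vertex -3.784 0.459 -0.846
vertex -3.055 -0.321 0.521
vertex -3.349 -0.714 -0.53
endloop
endfacet
facet normal 0.907 0.244 -0.344
outer loop
vertex -3.49 0.851 0.205
vertex -3.055 -0.321 0.521
vertex -3.784 0.459 -0.846
endloop
endfacet

endsolid
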